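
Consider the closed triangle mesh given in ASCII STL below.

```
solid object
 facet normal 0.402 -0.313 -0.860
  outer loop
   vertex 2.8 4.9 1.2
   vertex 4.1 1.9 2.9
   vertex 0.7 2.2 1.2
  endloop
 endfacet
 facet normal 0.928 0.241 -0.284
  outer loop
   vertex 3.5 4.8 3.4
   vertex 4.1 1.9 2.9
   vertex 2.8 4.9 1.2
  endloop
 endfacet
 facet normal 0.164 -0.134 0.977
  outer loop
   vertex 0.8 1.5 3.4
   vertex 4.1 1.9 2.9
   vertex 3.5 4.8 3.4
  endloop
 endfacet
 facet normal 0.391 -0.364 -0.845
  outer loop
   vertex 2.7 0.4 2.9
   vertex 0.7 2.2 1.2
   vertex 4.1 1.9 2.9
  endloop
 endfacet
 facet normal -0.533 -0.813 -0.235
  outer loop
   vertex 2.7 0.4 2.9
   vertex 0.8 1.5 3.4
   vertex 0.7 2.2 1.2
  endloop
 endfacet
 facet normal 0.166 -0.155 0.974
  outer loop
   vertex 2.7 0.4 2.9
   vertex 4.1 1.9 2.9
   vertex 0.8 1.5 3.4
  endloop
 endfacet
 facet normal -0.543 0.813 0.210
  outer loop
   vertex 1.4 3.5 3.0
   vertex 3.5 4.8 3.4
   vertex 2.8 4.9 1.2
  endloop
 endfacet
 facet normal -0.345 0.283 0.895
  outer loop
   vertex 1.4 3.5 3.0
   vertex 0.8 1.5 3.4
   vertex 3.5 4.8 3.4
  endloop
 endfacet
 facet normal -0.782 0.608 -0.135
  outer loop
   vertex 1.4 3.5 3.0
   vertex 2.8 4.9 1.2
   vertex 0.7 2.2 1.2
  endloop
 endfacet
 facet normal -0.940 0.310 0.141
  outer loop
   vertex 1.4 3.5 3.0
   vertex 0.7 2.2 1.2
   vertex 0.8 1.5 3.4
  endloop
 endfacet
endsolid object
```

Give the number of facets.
10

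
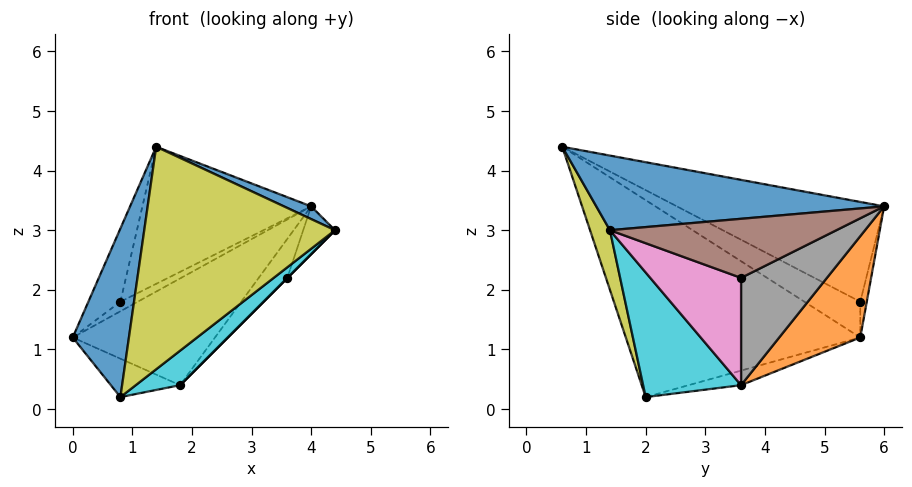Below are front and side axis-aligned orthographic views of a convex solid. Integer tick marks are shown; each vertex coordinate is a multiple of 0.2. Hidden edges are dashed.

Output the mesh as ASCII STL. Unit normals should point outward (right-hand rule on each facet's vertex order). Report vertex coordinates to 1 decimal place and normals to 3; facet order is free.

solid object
 facet normal 0.431 -0.041 0.901
  outer loop
   vertex 1.4 0.6 4.4
   vertex 4.4 1.4 3.0
   vertex 4.0 6.0 3.4
  endloop
 endfacet
 facet normal 0.340 0.597 -0.727
  outer loop
   vertex 1.8 3.6 0.4
   vertex 0.0 5.6 1.2
   vertex 4.0 6.0 3.4
  endloop
 endfacet
 facet normal -0.318 0.848 0.424
  outer loop
   vertex 0.8 5.6 1.8
   vertex 4.0 6.0 3.4
   vertex 0.0 5.6 1.2
  endloop
 endfacet
 facet normal -0.567 0.325 0.756
  outer loop
   vertex 0.8 5.6 1.8
   vertex 0.0 5.6 1.2
   vertex 1.4 0.6 4.4
  endloop
 endfacet
 facet normal -0.452 0.368 0.812
  outer loop
   vertex 0.8 5.6 1.8
   vertex 1.4 0.6 4.4
   vertex 4.0 6.0 3.4
  endloop
 endfacet
 facet normal 0.846 0.119 -0.520
  outer loop
   vertex 3.6 3.6 2.2
   vertex 4.0 6.0 3.4
   vertex 4.4 1.4 3.0
  endloop
 endfacet
 facet normal 0.707 0.000 -0.707
  outer loop
   vertex 3.6 3.6 2.2
   vertex 4.4 1.4 3.0
   vertex 1.8 3.6 0.4
  endloop
 endfacet
 facet normal 0.688 0.229 -0.688
  outer loop
   vertex 3.6 3.6 2.2
   vertex 1.8 3.6 0.4
   vertex 4.0 6.0 3.4
  endloop
 endfacet
 facet normal 0.098 -0.940 -0.327
  outer loop
   vertex 0.8 2.0 0.2
   vertex 4.4 1.4 3.0
   vertex 1.4 0.6 4.4
  endloop
 endfacet
 facet normal 0.566 -0.256 -0.783
  outer loop
   vertex 0.8 2.0 0.2
   vertex 1.8 3.6 0.4
   vertex 4.4 1.4 3.0
  endloop
 endfacet
 facet normal -0.971 -0.233 0.061
  outer loop
   vertex 0.8 2.0 0.2
   vertex 1.4 0.6 4.4
   vertex 0.0 5.6 1.2
  endloop
 endfacet
 facet normal -0.173 0.228 -0.958
  outer loop
   vertex 0.8 2.0 0.2
   vertex 0.0 5.6 1.2
   vertex 1.8 3.6 0.4
  endloop
 endfacet
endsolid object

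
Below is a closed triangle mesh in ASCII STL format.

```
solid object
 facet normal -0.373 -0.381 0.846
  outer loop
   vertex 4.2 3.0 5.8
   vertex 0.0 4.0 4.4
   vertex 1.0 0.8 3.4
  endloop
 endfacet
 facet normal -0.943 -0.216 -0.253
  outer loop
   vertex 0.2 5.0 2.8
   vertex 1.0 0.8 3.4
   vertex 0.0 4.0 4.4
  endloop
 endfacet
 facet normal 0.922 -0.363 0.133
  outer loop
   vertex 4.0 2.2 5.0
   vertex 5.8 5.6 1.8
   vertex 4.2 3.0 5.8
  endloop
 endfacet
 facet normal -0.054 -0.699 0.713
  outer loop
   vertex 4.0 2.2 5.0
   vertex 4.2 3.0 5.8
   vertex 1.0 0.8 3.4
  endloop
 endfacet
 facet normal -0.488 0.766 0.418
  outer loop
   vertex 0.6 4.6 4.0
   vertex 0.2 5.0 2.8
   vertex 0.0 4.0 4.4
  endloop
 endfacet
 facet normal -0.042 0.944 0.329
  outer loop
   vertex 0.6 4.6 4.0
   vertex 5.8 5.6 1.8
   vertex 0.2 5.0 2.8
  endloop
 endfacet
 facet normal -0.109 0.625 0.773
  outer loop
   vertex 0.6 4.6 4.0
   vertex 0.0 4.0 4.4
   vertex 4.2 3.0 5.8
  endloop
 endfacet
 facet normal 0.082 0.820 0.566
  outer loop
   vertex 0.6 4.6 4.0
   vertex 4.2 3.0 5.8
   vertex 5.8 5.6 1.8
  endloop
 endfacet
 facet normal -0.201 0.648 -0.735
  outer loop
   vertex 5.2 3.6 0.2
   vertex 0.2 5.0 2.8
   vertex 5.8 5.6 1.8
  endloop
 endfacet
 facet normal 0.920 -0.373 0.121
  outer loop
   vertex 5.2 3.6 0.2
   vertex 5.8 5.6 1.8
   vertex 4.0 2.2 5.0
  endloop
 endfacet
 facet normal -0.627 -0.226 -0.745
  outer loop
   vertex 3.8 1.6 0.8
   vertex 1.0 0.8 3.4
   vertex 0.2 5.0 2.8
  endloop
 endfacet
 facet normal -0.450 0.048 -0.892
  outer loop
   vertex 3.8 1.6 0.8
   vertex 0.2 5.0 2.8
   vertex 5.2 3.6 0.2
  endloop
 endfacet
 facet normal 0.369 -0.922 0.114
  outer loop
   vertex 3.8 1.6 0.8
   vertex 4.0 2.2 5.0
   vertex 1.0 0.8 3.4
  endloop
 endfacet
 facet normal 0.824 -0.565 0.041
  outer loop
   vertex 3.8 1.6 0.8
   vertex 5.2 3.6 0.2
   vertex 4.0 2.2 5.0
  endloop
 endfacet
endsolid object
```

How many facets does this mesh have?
14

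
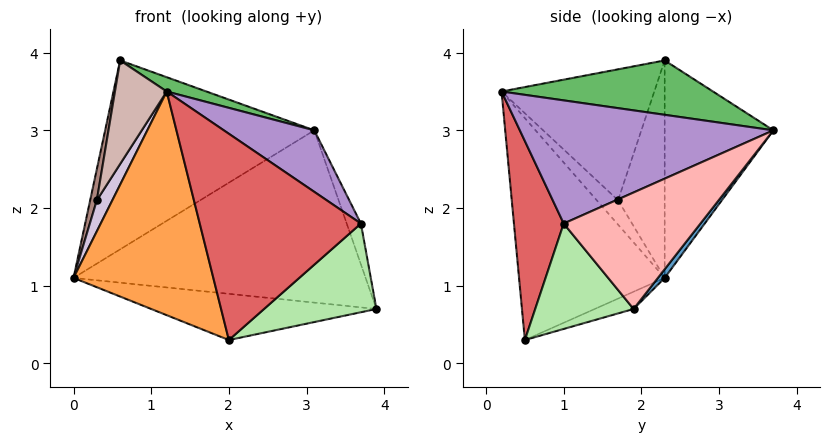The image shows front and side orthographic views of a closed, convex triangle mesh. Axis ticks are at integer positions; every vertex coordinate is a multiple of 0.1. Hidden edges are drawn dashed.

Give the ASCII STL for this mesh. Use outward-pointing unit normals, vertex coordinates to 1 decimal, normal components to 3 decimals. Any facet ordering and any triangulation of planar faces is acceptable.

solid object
 facet normal 0.018 0.790 -0.612
  outer loop
   vertex 3.1 3.7 3.0
   vertex 3.9 1.9 0.7
   vertex 0.0 2.3 1.1
  endloop
 endfacet
 facet normal -0.060 0.349 -0.935
  outer loop
   vertex 2.0 0.5 0.3
   vertex 0.0 2.3 1.1
   vertex 3.9 1.9 0.7
  endloop
 endfacet
 facet normal -0.701 -0.673 -0.238
  outer loop
   vertex 2.0 0.5 0.3
   vertex 1.2 0.2 3.5
   vertex 0.0 2.3 1.1
  endloop
 endfacet
 facet normal -0.459 0.883 0.098
  outer loop
   vertex 0.6 2.3 3.9
   vertex 3.1 3.7 3.0
   vertex 0.0 2.3 1.1
  endloop
 endfacet
 facet normal 0.372 -0.070 0.925
  outer loop
   vertex 0.6 2.3 3.9
   vertex 1.2 0.2 3.5
   vertex 3.1 3.7 3.0
  endloop
 endfacet
 facet normal 0.590 -0.674 -0.444
  outer loop
   vertex 3.7 1.0 1.8
   vertex 2.0 0.5 0.3
   vertex 3.9 1.9 0.7
  endloop
 endfacet
 facet normal 0.295 -0.955 -0.016
  outer loop
   vertex 3.7 1.0 1.8
   vertex 1.2 0.2 3.5
   vertex 2.0 0.5 0.3
  endloop
 endfacet
 facet normal 0.961 0.100 0.256
  outer loop
   vertex 3.7 1.0 1.8
   vertex 3.9 1.9 0.7
   vertex 3.1 3.7 3.0
  endloop
 endfacet
 facet normal 0.595 -0.212 0.775
  outer loop
   vertex 3.7 1.0 1.8
   vertex 3.1 3.7 3.0
   vertex 1.2 0.2 3.5
  endloop
 endfacet
 facet normal -0.804 -0.585 -0.110
  outer loop
   vertex 0.3 1.7 2.1
   vertex 0.0 2.3 1.1
   vertex 1.2 0.2 3.5
  endloop
 endfacet
 facet normal -0.968 -0.138 0.208
  outer loop
   vertex 0.3 1.7 2.1
   vertex 0.6 2.3 3.9
   vertex 0.0 2.3 1.1
  endloop
 endfacet
 facet normal -0.915 -0.310 0.256
  outer loop
   vertex 0.3 1.7 2.1
   vertex 1.2 0.2 3.5
   vertex 0.6 2.3 3.9
  endloop
 endfacet
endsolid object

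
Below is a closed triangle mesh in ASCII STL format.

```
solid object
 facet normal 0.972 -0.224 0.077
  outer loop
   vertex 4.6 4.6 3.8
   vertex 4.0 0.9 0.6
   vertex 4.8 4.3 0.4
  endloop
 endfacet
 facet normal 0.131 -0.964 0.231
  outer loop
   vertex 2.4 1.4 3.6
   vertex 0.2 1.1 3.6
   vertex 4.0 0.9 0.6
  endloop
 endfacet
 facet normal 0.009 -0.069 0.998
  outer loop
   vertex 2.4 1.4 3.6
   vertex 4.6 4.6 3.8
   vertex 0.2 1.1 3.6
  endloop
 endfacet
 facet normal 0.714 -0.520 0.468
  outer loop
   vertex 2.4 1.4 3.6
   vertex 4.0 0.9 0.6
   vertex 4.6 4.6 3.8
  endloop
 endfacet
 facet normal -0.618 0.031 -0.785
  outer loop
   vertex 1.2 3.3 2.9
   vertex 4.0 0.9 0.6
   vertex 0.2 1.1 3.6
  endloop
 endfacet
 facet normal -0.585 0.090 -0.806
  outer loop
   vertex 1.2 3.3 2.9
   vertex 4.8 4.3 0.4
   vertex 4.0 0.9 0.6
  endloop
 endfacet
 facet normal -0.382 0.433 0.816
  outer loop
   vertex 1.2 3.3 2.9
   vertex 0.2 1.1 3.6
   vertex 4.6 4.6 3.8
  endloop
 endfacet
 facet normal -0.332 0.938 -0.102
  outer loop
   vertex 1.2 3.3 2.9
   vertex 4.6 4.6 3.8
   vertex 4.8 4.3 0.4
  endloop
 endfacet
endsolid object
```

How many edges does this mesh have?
12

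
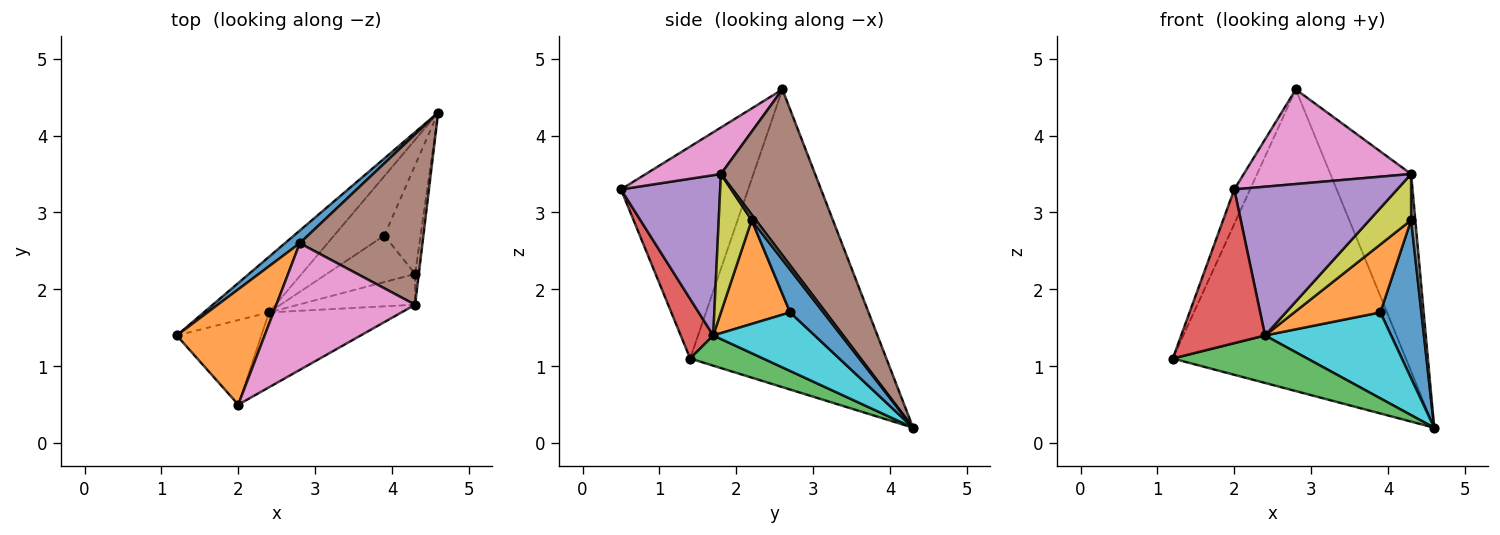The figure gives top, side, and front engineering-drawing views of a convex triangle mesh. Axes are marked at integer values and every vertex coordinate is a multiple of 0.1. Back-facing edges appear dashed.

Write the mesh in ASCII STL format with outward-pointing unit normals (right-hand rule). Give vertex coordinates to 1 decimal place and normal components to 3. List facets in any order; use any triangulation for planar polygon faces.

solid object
 facet normal -0.644 0.765 0.032
  outer loop
   vertex 2.8 2.6 4.6
   vertex 4.6 4.3 0.2
   vertex 1.2 1.4 1.1
  endloop
 endfacet
 facet normal -0.918 0.114 0.380
  outer loop
   vertex 2.8 2.6 4.6
   vertex 1.2 1.4 1.1
   vertex 2.0 0.5 3.3
  endloop
 endfacet
 facet normal 0.332 -0.612 -0.717
  outer loop
   vertex 2.4 1.7 1.4
   vertex 1.2 1.4 1.1
   vertex 4.6 4.3 0.2
  endloop
 endfacet
 facet normal 0.322 -0.830 -0.456
  outer loop
   vertex 2.4 1.7 1.4
   vertex 2.0 0.5 3.3
   vertex 1.2 1.4 1.1
  endloop
 endfacet
 facet normal 0.478 -0.785 -0.395
  outer loop
   vertex 4.3 1.8 3.5
   vertex 2.0 0.5 3.3
   vertex 2.4 1.7 1.4
  endloop
 endfacet
 facet normal 0.662 0.567 0.490
  outer loop
   vertex 4.3 1.8 3.5
   vertex 4.6 4.3 0.2
   vertex 2.8 2.6 4.6
  endloop
 endfacet
 facet normal 0.259 -0.578 0.774
  outer loop
   vertex 4.3 1.8 3.5
   vertex 2.8 2.6 4.6
   vertex 2.0 0.5 3.3
  endloop
 endfacet
 facet normal 0.640 -0.640 -0.426
  outer loop
   vertex 4.3 2.2 2.9
   vertex 4.6 4.3 0.2
   vertex 4.3 1.8 3.5
  endloop
 endfacet
 facet normal 0.549 -0.695 -0.464
  outer loop
   vertex 4.3 2.2 2.9
   vertex 4.3 1.8 3.5
   vertex 2.4 1.7 1.4
  endloop
 endfacet
 facet normal 0.552 -0.686 -0.474
  outer loop
   vertex 3.9 2.7 1.7
   vertex 2.4 1.7 1.4
   vertex 4.6 4.3 0.2
  endloop
 endfacet
 facet normal 0.556 -0.685 -0.471
  outer loop
   vertex 3.9 2.7 1.7
   vertex 4.6 4.3 0.2
   vertex 4.3 2.2 2.9
  endloop
 endfacet
 facet normal 0.553 -0.688 -0.471
  outer loop
   vertex 3.9 2.7 1.7
   vertex 4.3 2.2 2.9
   vertex 2.4 1.7 1.4
  endloop
 endfacet
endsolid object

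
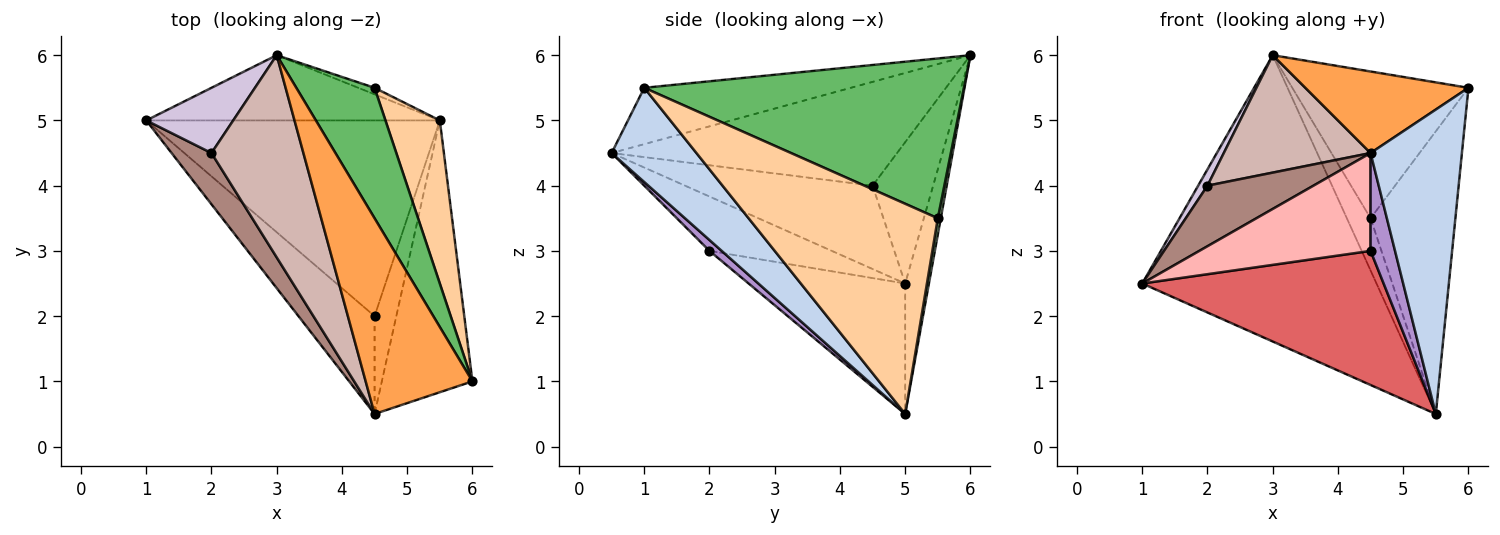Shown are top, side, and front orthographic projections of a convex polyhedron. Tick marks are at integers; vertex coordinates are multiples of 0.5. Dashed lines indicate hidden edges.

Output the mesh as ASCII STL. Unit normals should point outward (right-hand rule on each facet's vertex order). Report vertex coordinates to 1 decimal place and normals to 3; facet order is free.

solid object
 facet normal -0.098 0.970 -0.221
  outer loop
   vertex 3.0 6.0 6.0
   vertex 5.5 5.0 0.5
   vertex 1.0 5.0 2.5
  endloop
 endfacet
 facet normal 0.569 -0.613 -0.548
  outer loop
   vertex 4.5 0.5 4.5
   vertex 5.5 5.0 0.5
   vertex 6.0 1.0 5.5
  endloop
 endfacet
 facet normal -0.438 -0.346 0.830
  outer loop
   vertex 4.5 0.5 4.5
   vertex 6.0 1.0 5.5
   vertex 3.0 6.0 6.0
  endloop
 endfacet
 facet normal 0.888 0.398 0.230
  outer loop
   vertex 4.5 5.5 3.5
   vertex 6.0 1.0 5.5
   vertex 5.5 5.0 0.5
  endloop
 endfacet
 facet normal 0.805 0.444 0.394
  outer loop
   vertex 4.5 5.5 3.5
   vertex 3.0 6.0 6.0
   vertex 6.0 1.0 5.5
  endloop
 endfacet
 facet normal 0.123 0.985 -0.123
  outer loop
   vertex 4.5 5.5 3.5
   vertex 5.5 5.0 0.5
   vertex 3.0 6.0 6.0
  endloop
 endfacet
 facet normal -0.344 -0.531 -0.775
  outer loop
   vertex 4.5 2.0 3.0
   vertex 1.0 5.0 2.5
   vertex 5.5 5.0 0.5
  endloop
 endfacet
 facet normal -0.451 -0.631 -0.631
  outer loop
   vertex 4.5 2.0 3.0
   vertex 4.5 0.5 4.5
   vertex 1.0 5.0 2.5
  endloop
 endfacet
 facet normal 0.333 -0.667 -0.667
  outer loop
   vertex 4.5 2.0 3.0
   vertex 5.5 5.0 0.5
   vertex 4.5 0.5 4.5
  endloop
 endfacet
 facet normal -0.844 -0.130 0.520
  outer loop
   vertex 2.0 4.5 4.0
   vertex 3.0 6.0 6.0
   vertex 1.0 5.0 2.5
  endloop
 endfacet
 facet normal -0.804 -0.454 0.384
  outer loop
   vertex 2.0 4.5 4.0
   vertex 1.0 5.0 2.5
   vertex 4.5 0.5 4.5
  endloop
 endfacet
 facet normal -0.699 -0.359 0.619
  outer loop
   vertex 2.0 4.5 4.0
   vertex 4.5 0.5 4.5
   vertex 3.0 6.0 6.0
  endloop
 endfacet
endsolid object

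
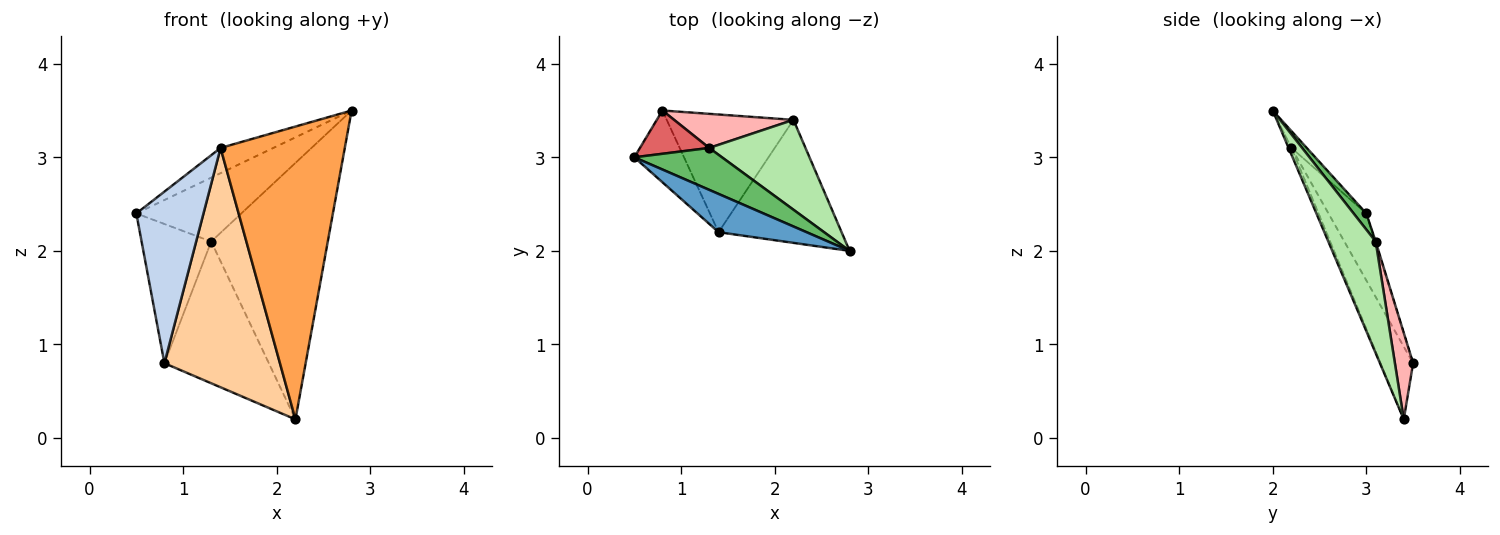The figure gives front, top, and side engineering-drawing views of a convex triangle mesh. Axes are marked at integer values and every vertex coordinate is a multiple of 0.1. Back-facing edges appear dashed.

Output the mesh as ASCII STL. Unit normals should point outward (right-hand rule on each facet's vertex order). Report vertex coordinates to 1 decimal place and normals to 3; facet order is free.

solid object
 facet normal -0.158 0.544 0.824
  outer loop
   vertex 1.4 2.2 3.1
   vertex 2.8 2.0 3.5
   vertex 0.5 3.0 2.4
  endloop
 endfacet
 facet normal -0.461 -0.819 -0.342
  outer loop
   vertex 1.4 2.2 3.1
   vertex 0.5 3.0 2.4
   vertex 0.8 3.5 0.8
  endloop
 endfacet
 facet normal -0.021 -0.922 -0.387
  outer loop
   vertex 1.4 2.2 3.1
   vertex 2.2 3.4 0.2
   vertex 2.8 2.0 3.5
  endloop
 endfacet
 facet normal -0.245 -0.870 -0.428
  outer loop
   vertex 1.4 2.2 3.1
   vertex 0.8 3.5 0.8
   vertex 2.2 3.4 0.2
  endloop
 endfacet
 facet normal 0.101 0.832 0.546
  outer loop
   vertex 1.3 3.1 2.1
   vertex 0.5 3.0 2.4
   vertex 2.8 2.0 3.5
  endloop
 endfacet
 facet normal 0.358 0.881 0.309
  outer loop
   vertex 1.3 3.1 2.1
   vertex 2.8 2.0 3.5
   vertex 2.2 3.4 0.2
  endloop
 endfacet
 facet normal -0.008 0.955 0.297
  outer loop
   vertex 1.3 3.1 2.1
   vertex 0.8 3.5 0.8
   vertex 0.5 3.0 2.4
  endloop
 endfacet
 facet normal 0.167 0.959 0.231
  outer loop
   vertex 1.3 3.1 2.1
   vertex 2.2 3.4 0.2
   vertex 0.8 3.5 0.8
  endloop
 endfacet
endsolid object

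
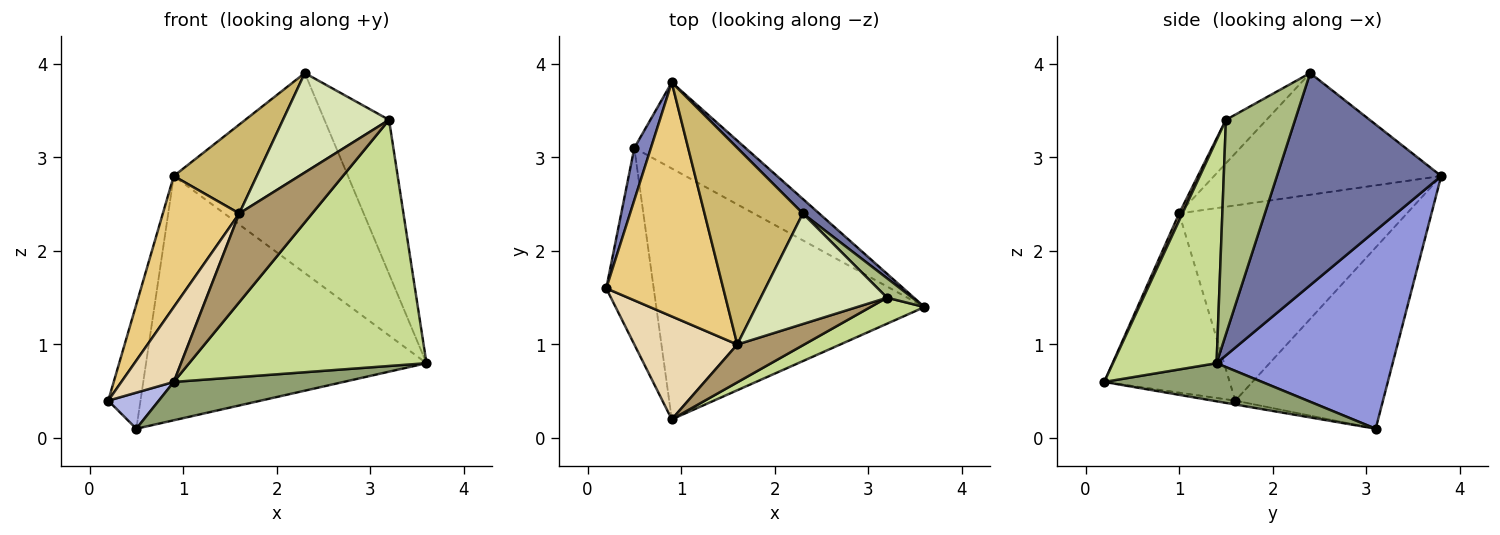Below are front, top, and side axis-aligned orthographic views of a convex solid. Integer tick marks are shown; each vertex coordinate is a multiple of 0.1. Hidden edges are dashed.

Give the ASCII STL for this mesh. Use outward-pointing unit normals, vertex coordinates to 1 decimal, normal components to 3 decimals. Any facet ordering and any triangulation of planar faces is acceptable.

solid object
 facet normal 0.685 0.727 0.053
  outer loop
   vertex 2.3 2.4 3.9
   vertex 3.6 1.4 0.8
   vertex 0.9 3.8 2.8
  endloop
 endfacet
 facet normal -0.973 0.212 0.089
  outer loop
   vertex 0.5 3.1 0.1
   vertex 0.2 1.6 0.4
   vertex 0.9 3.8 2.8
  endloop
 endfacet
 facet normal 0.510 0.812 -0.286
  outer loop
   vertex 0.5 3.1 0.1
   vertex 0.9 3.8 2.8
   vertex 3.6 1.4 0.8
  endloop
 endfacet
 facet normal -0.080 -0.180 -0.980
  outer loop
   vertex 0.5 3.1 0.1
   vertex 0.9 0.2 0.6
   vertex 0.2 1.6 0.4
  endloop
 endfacet
 facet normal 0.139 -0.150 -0.979
  outer loop
   vertex 0.5 3.1 0.1
   vertex 3.6 1.4 0.8
   vertex 0.9 0.2 0.6
  endloop
 endfacet
 facet normal 0.728 0.680 0.086
  outer loop
   vertex 3.2 1.5 3.4
   vertex 3.6 1.4 0.8
   vertex 2.3 2.4 3.9
  endloop
 endfacet
 facet normal 0.398 -0.912 0.096
  outer loop
   vertex 3.2 1.5 3.4
   vertex 0.9 0.2 0.6
   vertex 3.6 1.4 0.8
  endloop
 endfacet
 facet normal -0.248 -0.648 0.720
  outer loop
   vertex 1.6 1.0 2.4
   vertex 3.2 1.5 3.4
   vertex 2.3 2.4 3.9
  endloop
 endfacet
 facet normal 0.042 -0.919 0.392
  outer loop
   vertex 1.6 1.0 2.4
   vertex 0.9 0.2 0.6
   vertex 3.2 1.5 3.4
  endloop
 endfacet
 facet normal -0.748 -0.273 0.604
  outer loop
   vertex 1.6 1.0 2.4
   vertex 2.3 2.4 3.9
   vertex 0.9 3.8 2.8
  endloop
 endfacet
 facet normal -0.824 -0.277 0.494
  outer loop
   vertex 1.6 1.0 2.4
   vertex 0.9 3.8 2.8
   vertex 0.2 1.6 0.4
  endloop
 endfacet
 facet normal -0.815 -0.341 0.468
  outer loop
   vertex 1.6 1.0 2.4
   vertex 0.2 1.6 0.4
   vertex 0.9 0.2 0.6
  endloop
 endfacet
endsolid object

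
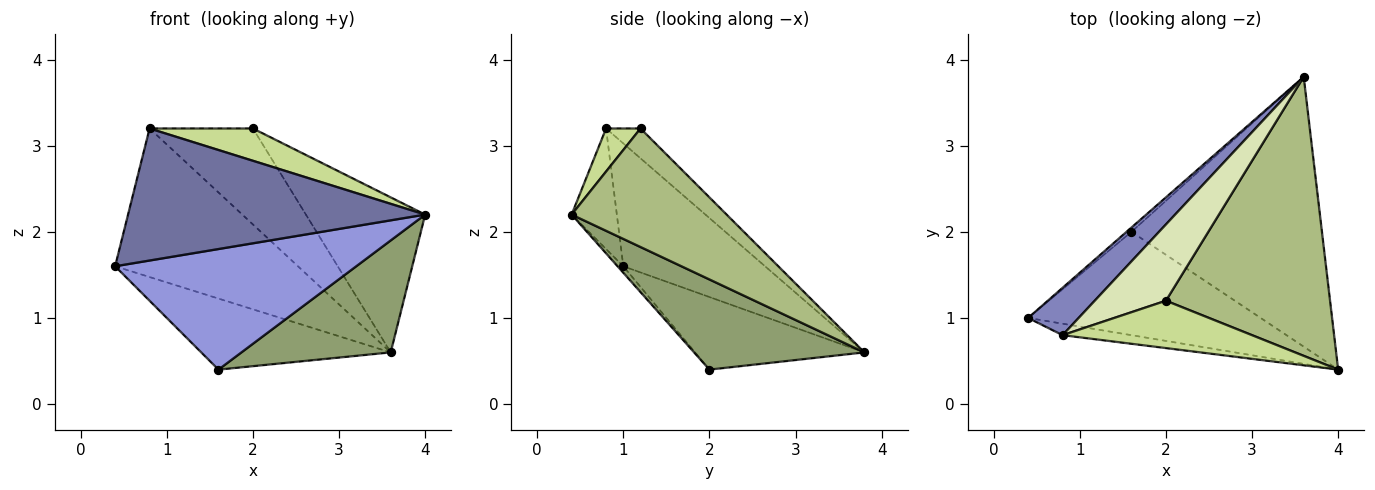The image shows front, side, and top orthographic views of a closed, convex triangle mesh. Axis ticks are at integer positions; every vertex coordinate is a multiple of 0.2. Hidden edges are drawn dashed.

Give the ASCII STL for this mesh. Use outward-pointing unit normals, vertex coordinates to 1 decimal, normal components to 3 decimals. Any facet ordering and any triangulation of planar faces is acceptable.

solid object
 facet normal -0.150 -0.985 -0.086
  outer loop
   vertex 0.8 0.8 3.2
   vertex 0.4 1.0 1.6
   vertex 4.0 0.4 2.2
  endloop
 endfacet
 facet normal -0.594 0.766 0.244
  outer loop
   vertex 0.8 0.8 3.2
   vertex 3.6 3.8 0.6
   vertex 0.4 1.0 1.6
  endloop
 endfacet
 facet normal -0.018 -0.759 -0.651
  outer loop
   vertex 1.6 2.0 0.4
   vertex 4.0 0.4 2.2
   vertex 0.4 1.0 1.6
  endloop
 endfacet
 facet normal -0.666 0.745 -0.045
  outer loop
   vertex 1.6 2.0 0.4
   vertex 0.4 1.0 1.6
   vertex 3.6 3.8 0.6
  endloop
 endfacet
 facet normal 0.401 -0.351 -0.846
  outer loop
   vertex 1.6 2.0 0.4
   vertex 3.6 3.8 0.6
   vertex 4.0 0.4 2.2
  endloop
 endfacet
 facet normal 0.534 0.411 0.739
  outer loop
   vertex 2.0 1.2 3.2
   vertex 4.0 0.4 2.2
   vertex 3.6 3.8 0.6
  endloop
 endfacet
 facet normal 0.185 -0.554 0.812
  outer loop
   vertex 2.0 1.2 3.2
   vertex 0.8 0.8 3.2
   vertex 4.0 0.4 2.2
  endloop
 endfacet
 facet normal -0.252 0.757 0.602
  outer loop
   vertex 2.0 1.2 3.2
   vertex 3.6 3.8 0.6
   vertex 0.8 0.8 3.2
  endloop
 endfacet
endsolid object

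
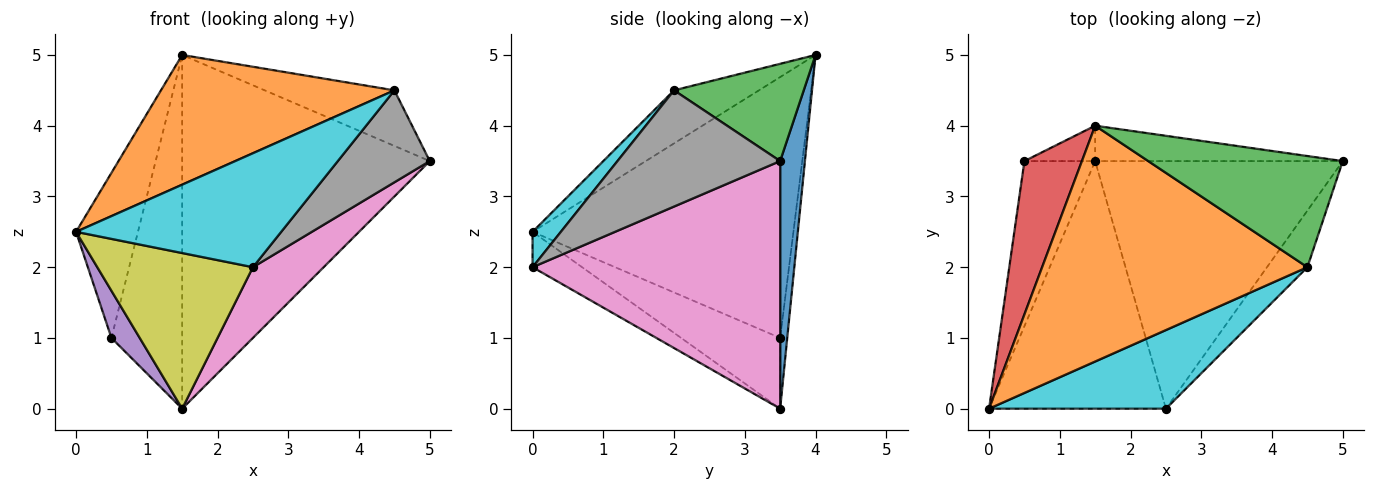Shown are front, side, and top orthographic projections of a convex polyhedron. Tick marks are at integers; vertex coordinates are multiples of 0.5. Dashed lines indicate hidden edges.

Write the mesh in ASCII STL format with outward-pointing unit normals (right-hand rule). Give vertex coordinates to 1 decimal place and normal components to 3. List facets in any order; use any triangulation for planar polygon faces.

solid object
 facet normal 0.099 0.990 -0.099
  outer loop
   vertex 1.5 3.5 0.0
   vertex 1.5 4.0 5.0
   vertex 5.0 3.5 3.5
  endloop
 endfacet
 facet normal -0.173 -0.475 0.863
  outer loop
   vertex 4.5 2.0 4.5
   vertex 1.5 4.0 5.0
   vertex 0.0 0.0 2.5
  endloop
 endfacet
 facet normal 0.408 0.408 0.816
  outer loop
   vertex 4.5 2.0 4.5
   vertex 5.0 3.5 3.5
   vertex 1.5 4.0 5.0
  endloop
 endfacet
 facet normal -0.951 0.226 0.210
  outer loop
   vertex 0.5 3.5 1.0
   vertex 0.0 0.0 2.5
   vertex 1.5 4.0 5.0
  endloop
 endfacet
 facet normal -0.693 -0.198 -0.693
  outer loop
   vertex 0.5 3.5 1.0
   vertex 1.5 3.5 0.0
   vertex 0.0 0.0 2.5
  endloop
 endfacet
 facet normal -0.099 0.990 -0.099
  outer loop
   vertex 0.5 3.5 1.0
   vertex 1.5 4.0 5.0
   vertex 1.5 3.5 0.0
  endloop
 endfacet
 facet normal 0.693 -0.198 -0.693
  outer loop
   vertex 2.5 0.0 2.0
   vertex 1.5 3.5 0.0
   vertex 5.0 3.5 3.5
  endloop
 endfacet
 facet normal 0.833 -0.471 -0.290
  outer loop
   vertex 2.5 0.0 2.0
   vertex 5.0 3.5 3.5
   vertex 4.5 2.0 4.5
  endloop
 endfacet
 facet normal -0.167 -0.525 -0.835
  outer loop
   vertex 2.5 0.0 2.0
   vertex 0.0 0.0 2.5
   vertex 1.5 3.5 0.0
  endloop
 endfacet
 facet normal 0.113 -0.818 0.564
  outer loop
   vertex 2.5 0.0 2.0
   vertex 4.5 2.0 4.5
   vertex 0.0 0.0 2.5
  endloop
 endfacet
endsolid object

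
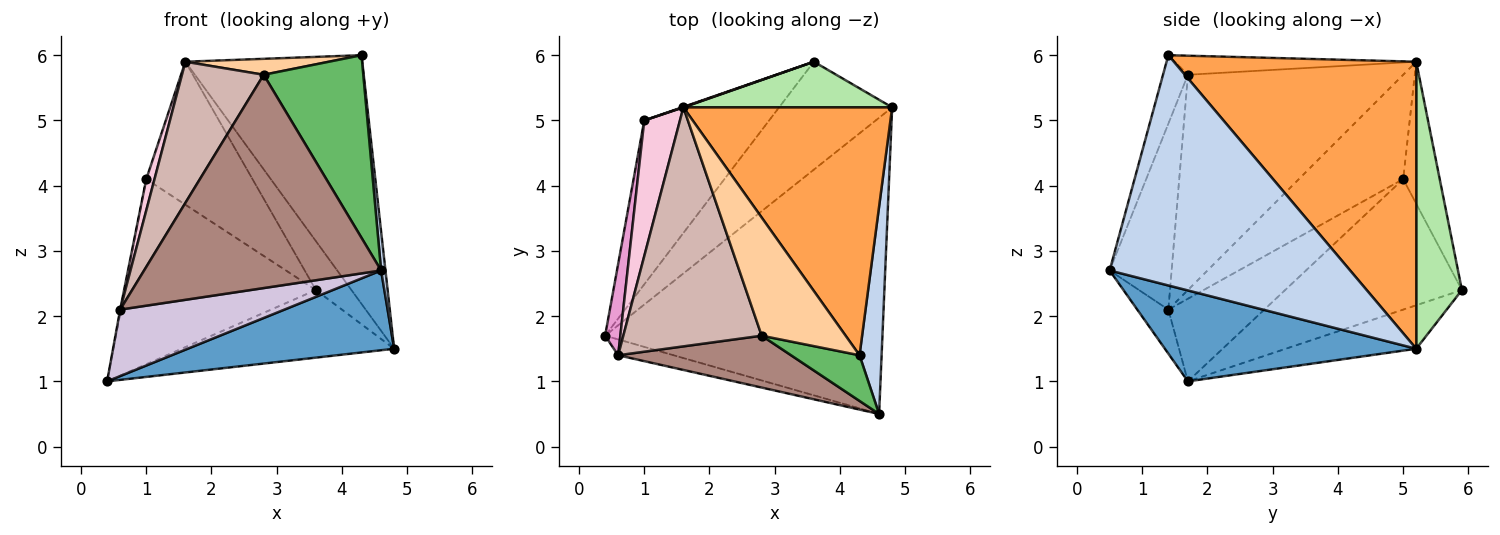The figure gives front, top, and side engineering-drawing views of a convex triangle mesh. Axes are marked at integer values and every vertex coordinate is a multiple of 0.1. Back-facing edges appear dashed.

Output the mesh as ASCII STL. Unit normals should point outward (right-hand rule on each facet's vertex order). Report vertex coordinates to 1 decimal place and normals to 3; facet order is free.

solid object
 facet normal 0.302 -0.248 -0.921
  outer loop
   vertex 4.6 0.5 2.7
   vertex 0.4 1.7 1.0
   vertex 4.8 5.2 1.5
  endloop
 endfacet
 facet normal 0.995 -0.018 0.095
  outer loop
   vertex 4.3 1.4 6.0
   vertex 4.6 0.5 2.7
   vertex 4.8 5.2 1.5
  endloop
 endfacet
 facet normal 0.697 0.508 0.507
  outer loop
   vertex 1.6 5.2 5.9
   vertex 4.3 1.4 6.0
   vertex 4.8 5.2 1.5
  endloop
 endfacet
 facet normal -0.219 -0.130 0.967
  outer loop
   vertex 2.8 1.7 5.7
   vertex 4.3 1.4 6.0
   vertex 1.6 5.2 5.9
  endloop
 endfacet
 facet normal -0.236 -0.943 0.236
  outer loop
   vertex 2.8 1.7 5.7
   vertex 4.6 0.5 2.7
   vertex 4.3 1.4 6.0
  endloop
 endfacet
 facet normal 0.684 0.533 0.498
  outer loop
   vertex 3.6 5.9 2.4
   vertex 1.6 5.2 5.9
   vertex 4.8 5.2 1.5
  endloop
 endfacet
 facet normal -0.325 0.946 0.003
  outer loop
   vertex 3.6 5.9 2.4
   vertex 1.0 5.0 4.1
   vertex 1.6 5.2 5.9
  endloop
 endfacet
 facet normal -0.310 0.505 -0.806
  outer loop
   vertex 3.6 5.9 2.4
   vertex 4.8 5.2 1.5
   vertex 0.4 1.7 1.0
  endloop
 endfacet
 facet normal -0.569 0.615 -0.545
  outer loop
   vertex 3.6 5.9 2.4
   vertex 0.4 1.7 1.0
   vertex 1.0 5.0 4.1
  endloop
 endfacet
 facet normal -0.181 -0.957 -0.228
  outer loop
   vertex 0.6 1.4 2.1
   vertex 0.4 1.7 1.0
   vertex 4.6 0.5 2.7
  endloop
 endfacet
 facet normal -0.246 -0.942 0.229
  outer loop
   vertex 0.6 1.4 2.1
   vertex 4.6 0.5 2.7
   vertex 2.8 1.7 5.7
  endloop
 endfacet
 facet normal -0.801 -0.304 0.515
  outer loop
   vertex 0.6 1.4 2.1
   vertex 2.8 1.7 5.7
   vertex 1.6 5.2 5.9
  endloop
 endfacet
 facet normal -0.983 0.009 0.181
  outer loop
   vertex 0.6 1.4 2.1
   vertex 1.0 5.0 4.1
   vertex 0.4 1.7 1.0
  endloop
 endfacet
 facet normal -0.944 -0.074 0.323
  outer loop
   vertex 0.6 1.4 2.1
   vertex 1.6 5.2 5.9
   vertex 1.0 5.0 4.1
  endloop
 endfacet
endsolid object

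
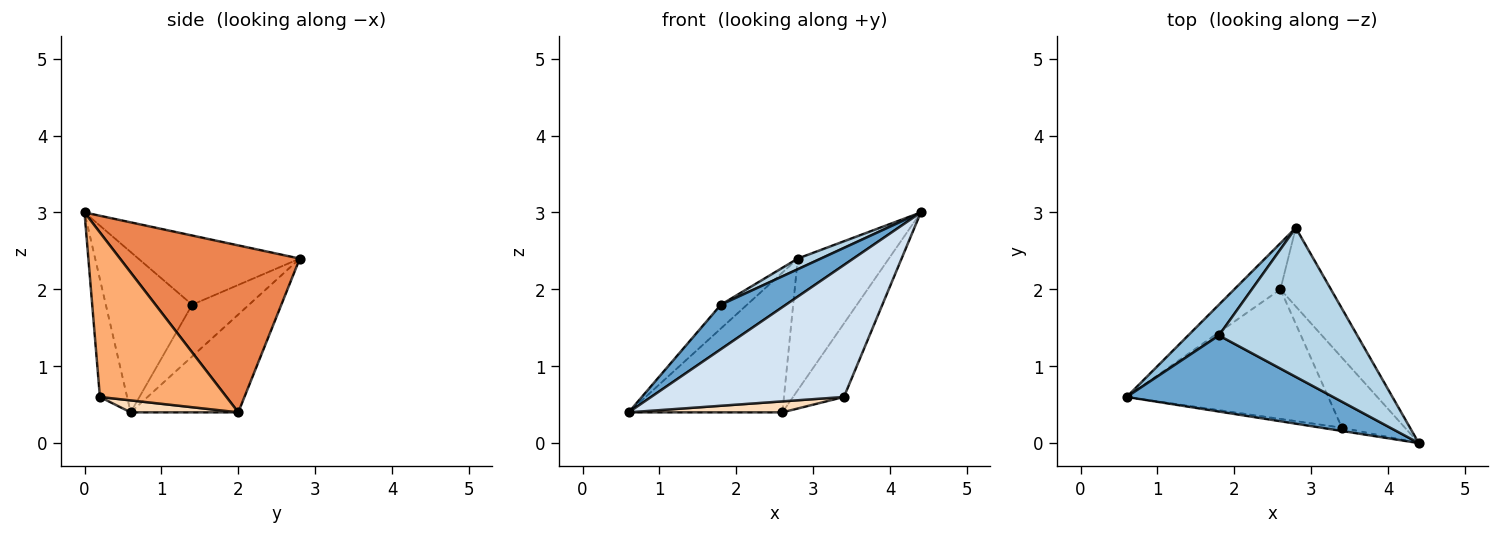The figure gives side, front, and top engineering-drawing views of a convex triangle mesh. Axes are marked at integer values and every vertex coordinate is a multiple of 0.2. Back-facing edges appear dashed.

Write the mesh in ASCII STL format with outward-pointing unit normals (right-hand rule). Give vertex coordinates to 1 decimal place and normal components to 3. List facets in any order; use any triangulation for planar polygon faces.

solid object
 facet normal -0.557 -0.419 0.717
  outer loop
   vertex 1.8 1.4 1.8
   vertex 0.6 0.6 0.4
   vertex 4.4 0.0 3.0
  endloop
 endfacet
 facet normal -0.799 0.367 0.475
  outer loop
   vertex 1.8 1.4 1.8
   vertex 2.8 2.8 2.4
   vertex 0.6 0.6 0.4
  endloop
 endfacet
 facet normal -0.446 -0.064 0.893
  outer loop
   vertex 1.8 1.4 1.8
   vertex 4.4 0.0 3.0
   vertex 2.8 2.8 2.4
  endloop
 endfacet
 facet normal -0.140 -0.990 -0.024
  outer loop
   vertex 3.4 0.2 0.6
   vertex 4.4 0.0 3.0
   vertex 0.6 0.6 0.4
  endloop
 endfacet
 facet normal 0.861 0.436 -0.261
  outer loop
   vertex 2.6 2.0 0.4
   vertex 2.8 2.8 2.4
   vertex 4.4 0.0 3.0
  endloop
 endfacet
 facet normal 0.874 0.351 -0.335
  outer loop
   vertex 2.6 2.0 0.4
   vertex 4.4 0.0 3.0
   vertex 3.4 0.2 0.6
  endloop
 endfacet
 facet normal -0.554 0.791 -0.261
  outer loop
   vertex 2.6 2.0 0.4
   vertex 0.6 0.6 0.4
   vertex 2.8 2.8 2.4
  endloop
 endfacet
 facet normal 0.059 -0.084 -0.995
  outer loop
   vertex 2.6 2.0 0.4
   vertex 3.4 0.2 0.6
   vertex 0.6 0.6 0.4
  endloop
 endfacet
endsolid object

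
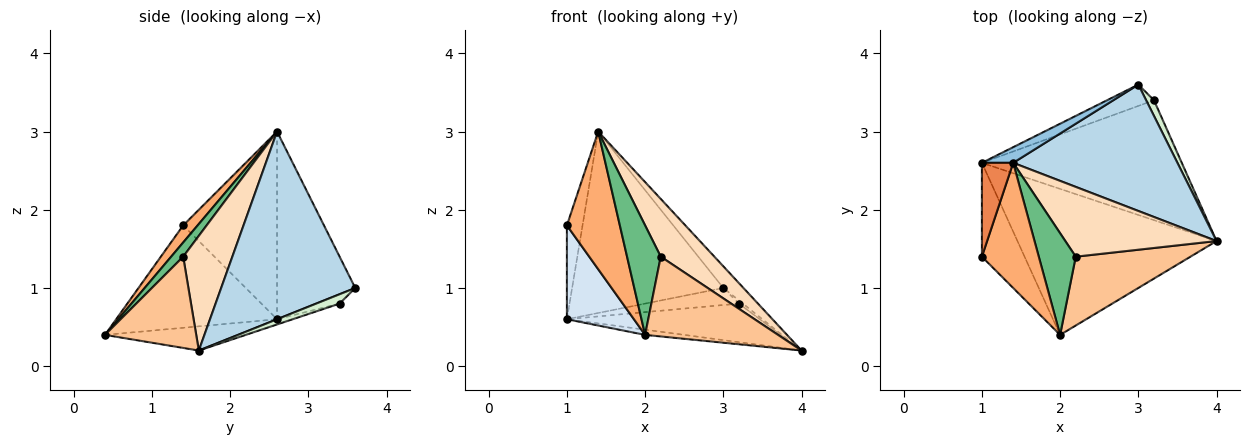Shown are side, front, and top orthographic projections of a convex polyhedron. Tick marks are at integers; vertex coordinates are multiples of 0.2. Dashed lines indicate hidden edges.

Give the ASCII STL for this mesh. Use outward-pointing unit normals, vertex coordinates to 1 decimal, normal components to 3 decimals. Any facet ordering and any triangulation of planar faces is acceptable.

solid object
 facet normal -0.120 0.035 -0.992
  outer loop
   vertex 2.0 0.4 0.4
   vertex 1.0 2.6 0.6
   vertex 4.0 1.6 0.2
  endloop
 endfacet
 facet normal -0.458 0.886 0.076
  outer loop
   vertex 3.0 3.6 1.0
   vertex 1.0 2.6 0.6
   vertex 1.4 2.6 3.0
  endloop
 endfacet
 facet normal 0.748 0.112 0.654
  outer loop
   vertex 3.0 3.6 1.0
   vertex 1.4 2.6 3.0
   vertex 4.0 1.6 0.2
  endloop
 endfacet
 facet normal -0.862 -0.359 -0.359
  outer loop
   vertex 1.0 1.4 1.8
   vertex 1.0 2.6 0.6
   vertex 2.0 0.4 0.4
  endloop
 endfacet
 facet normal -0.973 0.162 0.162
  outer loop
   vertex 1.0 1.4 1.8
   vertex 1.4 2.6 3.0
   vertex 1.0 2.6 0.6
  endloop
 endfacet
 facet normal 0.198 -0.725 0.659
  outer loop
   vertex 1.0 1.4 1.8
   vertex 2.0 0.4 0.4
   vertex 1.4 2.6 3.0
  endloop
 endfacet
 facet normal 0.461 -0.672 0.580
  outer loop
   vertex 2.2 1.4 1.4
   vertex 2.0 0.4 0.4
   vertex 4.0 1.6 0.2
  endloop
 endfacet
 facet normal 0.505 -0.550 0.665
  outer loop
   vertex 2.2 1.4 1.4
   vertex 4.0 1.6 0.2
   vertex 1.4 2.6 3.0
  endloop
 endfacet
 facet normal 0.253 -0.709 0.658
  outer loop
   vertex 2.2 1.4 1.4
   vertex 1.4 2.6 3.0
   vertex 2.0 0.4 0.4
  endloop
 endfacet
 facet normal -0.025 0.306 -0.952
  outer loop
   vertex 3.2 3.4 0.8
   vertex 4.0 1.6 0.2
   vertex 1.0 2.6 0.6
  endloop
 endfacet
 facet normal -0.154 0.617 -0.772
  outer loop
   vertex 3.2 3.4 0.8
   vertex 1.0 2.6 0.6
   vertex 3.0 3.6 1.0
  endloop
 endfacet
 facet normal 0.762 0.127 0.635
  outer loop
   vertex 3.2 3.4 0.8
   vertex 3.0 3.6 1.0
   vertex 4.0 1.6 0.2
  endloop
 endfacet
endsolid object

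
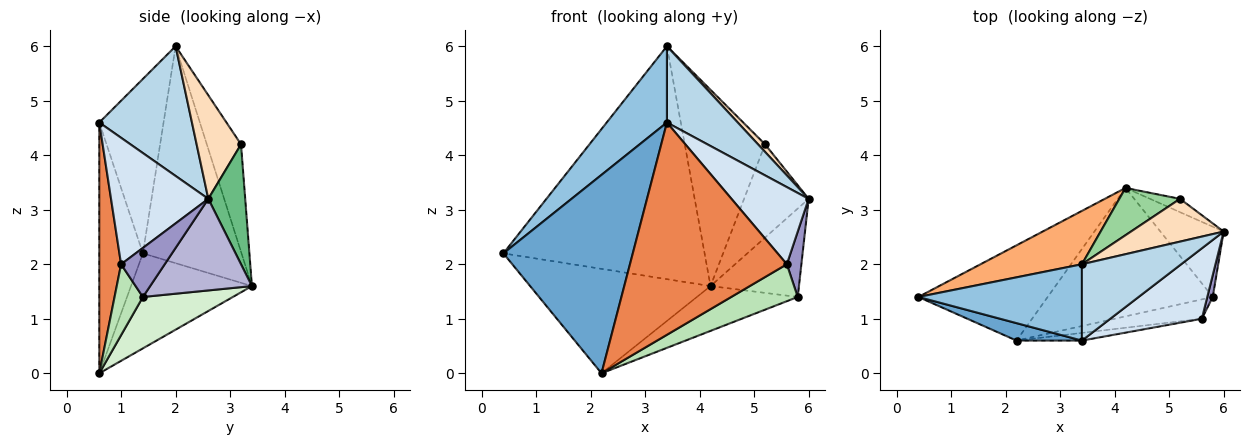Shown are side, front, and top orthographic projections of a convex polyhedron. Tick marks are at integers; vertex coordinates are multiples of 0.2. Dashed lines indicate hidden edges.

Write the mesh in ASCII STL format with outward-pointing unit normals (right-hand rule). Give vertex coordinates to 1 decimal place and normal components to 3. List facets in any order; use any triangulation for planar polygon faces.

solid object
 facet normal -0.318 -0.944 0.083
  outer loop
   vertex 2.2 0.6 0.0
   vertex 3.4 0.6 4.6
   vertex 0.4 1.4 2.2
  endloop
 endfacet
 facet normal -0.602 -0.565 0.565
  outer loop
   vertex 3.4 2.0 6.0
   vertex 0.4 1.4 2.2
   vertex 3.4 0.6 4.6
  endloop
 endfacet
 facet normal 0.679 -0.519 0.519
  outer loop
   vertex 3.4 2.0 6.0
   vertex 3.4 0.6 4.6
   vertex 6.0 2.6 3.2
  endloop
 endfacet
 facet normal 0.681 -0.540 0.493
  outer loop
   vertex 5.6 1.0 2.0
   vertex 6.0 2.6 3.2
   vertex 3.4 0.6 4.6
  endloop
 endfacet
 facet normal 0.138 -0.990 -0.036
  outer loop
   vertex 5.6 1.0 2.0
   vertex 3.4 0.6 4.6
   vertex 2.2 0.6 0.0
  endloop
 endfacet
 facet normal -0.431 0.880 0.201
  outer loop
   vertex 4.2 3.4 1.6
   vertex 0.4 1.4 2.2
   vertex 3.4 2.0 6.0
  endloop
 endfacet
 facet normal -0.444 0.662 -0.604
  outer loop
   vertex 4.2 3.4 1.6
   vertex 2.2 0.6 0.0
   vertex 0.4 1.4 2.2
  endloop
 endfacet
 facet normal 0.740 -0.117 0.662
  outer loop
   vertex 5.2 3.2 4.2
   vertex 3.4 2.0 6.0
   vertex 6.0 2.6 3.2
  endloop
 endfacet
 facet normal 0.492 0.862 -0.123
  outer loop
   vertex 5.2 3.2 4.2
   vertex 6.0 2.6 3.2
   vertex 4.2 3.4 1.6
  endloop
 endfacet
 facet normal -0.383 0.898 0.216
  outer loop
   vertex 5.2 3.2 4.2
   vertex 4.2 3.4 1.6
   vertex 3.4 2.0 6.0
  endloop
 endfacet
 facet normal 0.353 -0.828 -0.435
  outer loop
   vertex 5.8 1.4 1.4
   vertex 5.6 1.0 2.0
   vertex 2.2 0.6 0.0
  endloop
 endfacet
 facet normal 0.282 0.316 -0.906
  outer loop
   vertex 5.8 1.4 1.4
   vertex 2.2 0.6 0.0
   vertex 4.2 3.4 1.6
  endloop
 endfacet
 facet normal 0.943 -0.314 0.105
  outer loop
   vertex 5.8 1.4 1.4
   vertex 6.0 2.6 3.2
   vertex 5.6 1.0 2.0
  endloop
 endfacet
 facet normal 0.669 0.582 -0.462
  outer loop
   vertex 5.8 1.4 1.4
   vertex 4.2 3.4 1.6
   vertex 6.0 2.6 3.2
  endloop
 endfacet
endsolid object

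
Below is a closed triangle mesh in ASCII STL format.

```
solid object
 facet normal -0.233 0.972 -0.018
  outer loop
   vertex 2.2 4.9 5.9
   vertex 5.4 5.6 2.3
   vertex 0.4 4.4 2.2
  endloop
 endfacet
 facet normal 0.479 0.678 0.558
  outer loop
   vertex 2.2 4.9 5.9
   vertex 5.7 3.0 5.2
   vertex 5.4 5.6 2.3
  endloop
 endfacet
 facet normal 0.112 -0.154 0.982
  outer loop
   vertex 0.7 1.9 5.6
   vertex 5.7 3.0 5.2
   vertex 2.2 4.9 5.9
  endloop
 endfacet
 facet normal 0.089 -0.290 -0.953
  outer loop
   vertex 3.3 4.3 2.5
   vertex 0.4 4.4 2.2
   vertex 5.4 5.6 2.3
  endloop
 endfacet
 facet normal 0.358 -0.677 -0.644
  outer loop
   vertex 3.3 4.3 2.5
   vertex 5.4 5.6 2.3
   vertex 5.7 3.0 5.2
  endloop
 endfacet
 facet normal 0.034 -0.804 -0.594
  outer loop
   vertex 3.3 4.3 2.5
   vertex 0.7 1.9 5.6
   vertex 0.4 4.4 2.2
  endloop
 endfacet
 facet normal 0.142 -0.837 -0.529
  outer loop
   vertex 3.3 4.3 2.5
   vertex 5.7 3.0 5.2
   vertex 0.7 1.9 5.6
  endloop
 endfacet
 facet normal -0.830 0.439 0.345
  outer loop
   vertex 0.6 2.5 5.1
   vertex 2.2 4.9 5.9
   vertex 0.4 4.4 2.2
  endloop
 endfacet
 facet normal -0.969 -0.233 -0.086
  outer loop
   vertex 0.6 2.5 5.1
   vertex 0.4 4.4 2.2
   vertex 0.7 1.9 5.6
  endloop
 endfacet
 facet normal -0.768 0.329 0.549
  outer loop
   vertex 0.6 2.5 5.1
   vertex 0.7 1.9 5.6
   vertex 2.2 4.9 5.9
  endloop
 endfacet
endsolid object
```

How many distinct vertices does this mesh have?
7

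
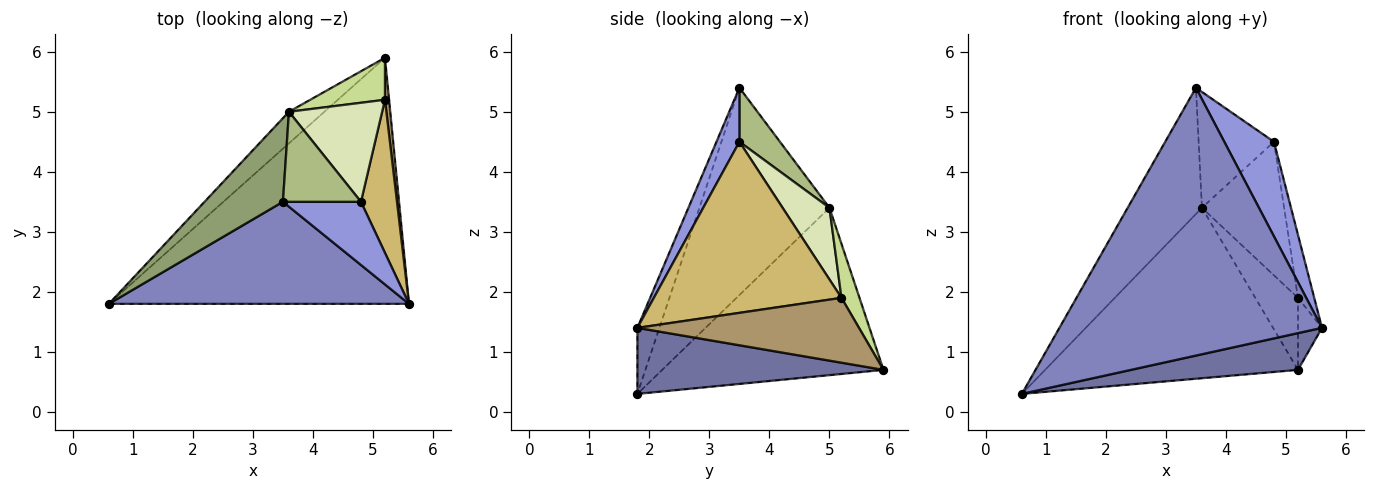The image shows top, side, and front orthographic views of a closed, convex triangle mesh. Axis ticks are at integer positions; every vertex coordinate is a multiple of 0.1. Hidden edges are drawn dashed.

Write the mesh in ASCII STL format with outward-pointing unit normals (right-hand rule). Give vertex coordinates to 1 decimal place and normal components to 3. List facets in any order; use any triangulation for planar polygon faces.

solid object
 facet normal 0.213 -0.144 -0.966
  outer loop
   vertex 5.2 5.9 0.7
   vertex 5.6 1.8 1.4
   vertex 0.6 1.8 0.3
  endloop
 endfacet
 facet normal -0.078 -0.932 0.355
  outer loop
   vertex 3.5 3.5 5.4
   vertex 0.6 1.8 0.3
   vertex 5.6 1.8 1.4
  endloop
 endfacet
 facet normal 0.359 -0.776 0.518
  outer loop
   vertex 4.8 3.5 4.5
   vertex 3.5 3.5 5.4
   vertex 5.6 1.8 1.4
  endloop
 endfacet
 facet normal -0.652 0.745 -0.138
  outer loop
   vertex 3.6 5.0 3.4
   vertex 5.2 5.9 0.7
   vertex 0.6 1.8 0.3
  endloop
 endfacet
 facet normal -0.825 0.471 0.312
  outer loop
   vertex 3.6 5.0 3.4
   vertex 0.6 1.8 0.3
   vertex 3.5 3.5 5.4
  endloop
 endfacet
 facet normal 0.391 0.727 0.565
  outer loop
   vertex 3.6 5.0 3.4
   vertex 3.5 3.5 5.4
   vertex 4.8 3.5 4.5
  endloop
 endfacet
 facet normal 0.342 0.812 0.473
  outer loop
   vertex 5.2 5.2 1.9
   vertex 5.2 5.9 0.7
   vertex 3.6 5.0 3.4
  endloop
 endfacet
 facet normal 0.416 0.730 0.542
  outer loop
   vertex 5.2 5.2 1.9
   vertex 3.6 5.0 3.4
   vertex 4.8 3.5 4.5
  endloop
 endfacet
 facet normal 0.992 0.108 0.063
  outer loop
   vertex 5.2 5.2 1.9
   vertex 5.6 1.8 1.4
   vertex 5.2 5.9 0.7
  endloop
 endfacet
 facet normal 0.975 0.085 0.205
  outer loop
   vertex 5.2 5.2 1.9
   vertex 4.8 3.5 4.5
   vertex 5.6 1.8 1.4
  endloop
 endfacet
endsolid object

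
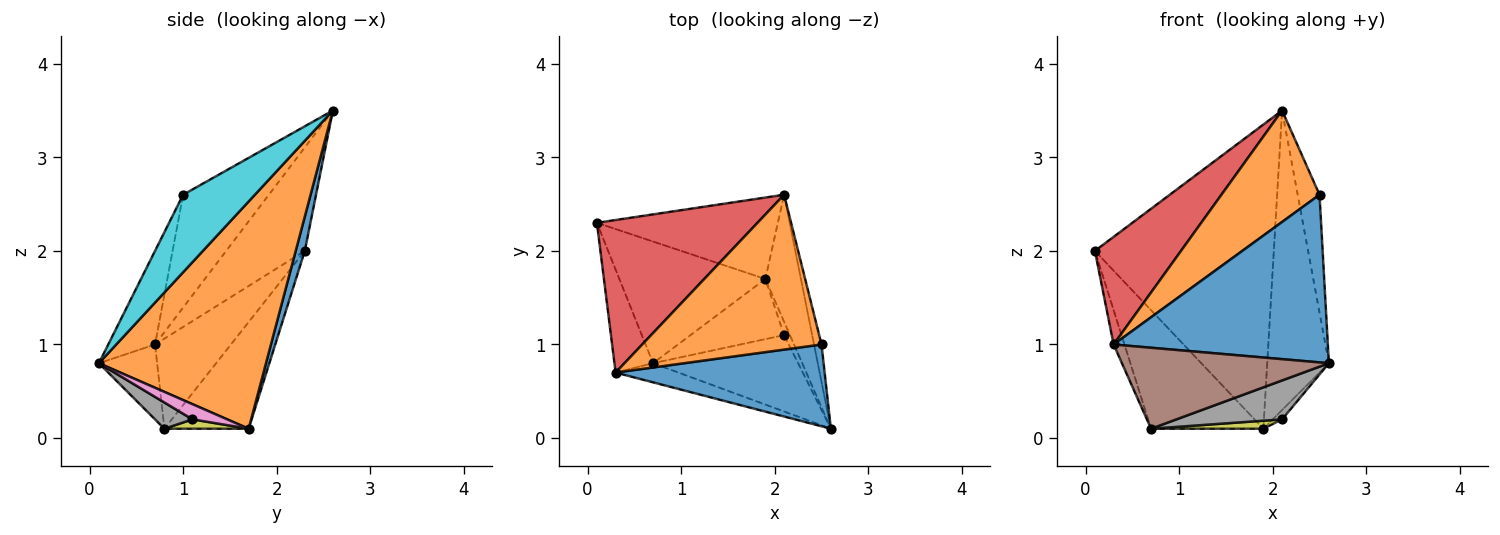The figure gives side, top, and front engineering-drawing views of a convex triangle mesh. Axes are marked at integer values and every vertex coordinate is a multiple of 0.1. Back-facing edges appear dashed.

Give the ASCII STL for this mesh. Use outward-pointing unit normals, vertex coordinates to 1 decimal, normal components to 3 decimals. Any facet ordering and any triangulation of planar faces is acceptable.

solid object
 facet normal 0.049 0.965 -0.258
  outer loop
   vertex 1.9 1.7 0.1
   vertex 0.1 2.3 2.0
   vertex 2.1 2.6 3.5
  endloop
 endfacet
 facet normal 0.928 0.343 -0.145
  outer loop
   vertex 1.9 1.7 0.1
   vertex 2.1 2.6 3.5
   vertex 2.6 0.1 0.8
  endloop
 endfacet
 facet normal -0.464 0.618 -0.635
  outer loop
   vertex 0.7 0.8 0.1
   vertex 0.1 2.3 2.0
   vertex 1.9 1.7 0.1
  endloop
 endfacet
 facet normal -0.466 -0.510 0.723
  outer loop
   vertex 0.3 0.7 1.0
   vertex 2.1 2.6 3.5
   vertex 0.1 2.3 2.0
  endloop
 endfacet
 facet normal -0.911 0.130 -0.391
  outer loop
   vertex 0.3 0.7 1.0
   vertex 0.1 2.3 2.0
   vertex 0.7 0.8 0.1
  endloop
 endfacet
 facet normal -0.264 -0.939 -0.222
  outer loop
   vertex 0.3 0.7 1.0
   vertex 0.7 0.8 0.1
   vertex 2.6 0.1 0.8
  endloop
 endfacet
 facet normal 0.905 0.244 -0.348
  outer loop
   vertex 2.1 1.1 0.2
   vertex 1.9 1.7 0.1
   vertex 2.6 0.1 0.8
  endloop
 endfacet
 facet normal 0.159 -0.448 -0.880
  outer loop
   vertex 2.1 1.1 0.2
   vertex 2.6 0.1 0.8
   vertex 0.7 0.8 0.1
  endloop
 endfacet
 facet normal 0.099 -0.132 -0.986
  outer loop
   vertex 2.1 1.1 0.2
   vertex 0.7 0.8 0.1
   vertex 1.9 1.7 0.1
  endloop
 endfacet
 facet normal 0.953 0.290 -0.092
  outer loop
   vertex 2.5 1.0 2.6
   vertex 2.6 0.1 0.8
   vertex 2.1 2.6 3.5
  endloop
 endfacet
 facet normal -0.193 -0.882 0.430
  outer loop
   vertex 2.5 1.0 2.6
   vertex 0.3 0.7 1.0
   vertex 2.6 0.1 0.8
  endloop
 endfacet
 facet normal -0.455 -0.520 0.723
  outer loop
   vertex 2.5 1.0 2.6
   vertex 2.1 2.6 3.5
   vertex 0.3 0.7 1.0
  endloop
 endfacet
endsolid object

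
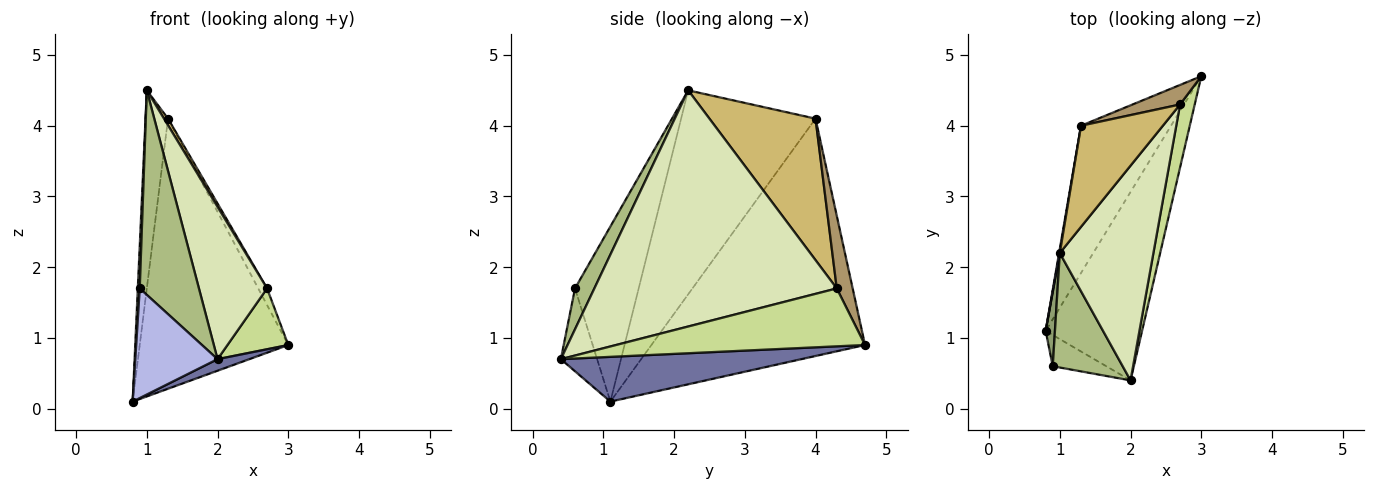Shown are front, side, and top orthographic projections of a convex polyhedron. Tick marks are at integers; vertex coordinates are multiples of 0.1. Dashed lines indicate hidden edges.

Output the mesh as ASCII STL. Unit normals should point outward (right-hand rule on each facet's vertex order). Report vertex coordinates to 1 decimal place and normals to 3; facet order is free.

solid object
 facet normal 0.420 -0.056 -0.906
  outer loop
   vertex 2.0 0.4 0.7
   vertex 0.8 1.1 0.1
   vertex 3.0 4.7 0.9
  endloop
 endfacet
 facet normal -0.784 0.545 -0.297
  outer loop
   vertex 1.3 4.0 4.1
   vertex 3.0 4.7 0.9
   vertex 0.8 1.1 0.1
  endloop
 endfacet
 facet normal -0.986 0.165 0.004
  outer loop
   vertex 1.3 4.0 4.1
   vertex 0.8 1.1 0.1
   vertex 1.0 2.2 4.5
  endloop
 endfacet
 facet normal -0.390 -0.885 -0.252
  outer loop
   vertex 0.9 0.6 1.7
   vertex 0.8 1.1 0.1
   vertex 2.0 0.4 0.7
  endloop
 endfacet
 facet normal -0.998 -0.030 0.053
  outer loop
   vertex 0.9 0.6 1.7
   vertex 1.0 2.2 4.5
   vertex 0.8 1.1 0.1
  endloop
 endfacet
 facet normal 0.274 -0.839 0.470
  outer loop
   vertex 0.9 0.6 1.7
   vertex 2.0 0.4 0.7
   vertex 1.0 2.2 4.5
  endloop
 endfacet
 facet normal 0.943 -0.230 0.239
  outer loop
   vertex 2.7 4.3 1.7
   vertex 2.0 0.4 0.7
   vertex 3.0 4.7 0.9
  endloop
 endfacet
 facet normal 0.899 -0.253 0.356
  outer loop
   vertex 2.7 4.3 1.7
   vertex 1.0 2.2 4.5
   vertex 2.0 0.4 0.7
  endloop
 endfacet
 facet normal 0.759 0.422 0.496
  outer loop
   vertex 2.7 4.3 1.7
   vertex 3.0 4.7 0.9
   vertex 1.3 4.0 4.1
  endloop
 endfacet
 facet normal 0.865 -0.033 0.501
  outer loop
   vertex 2.7 4.3 1.7
   vertex 1.3 4.0 4.1
   vertex 1.0 2.2 4.5
  endloop
 endfacet
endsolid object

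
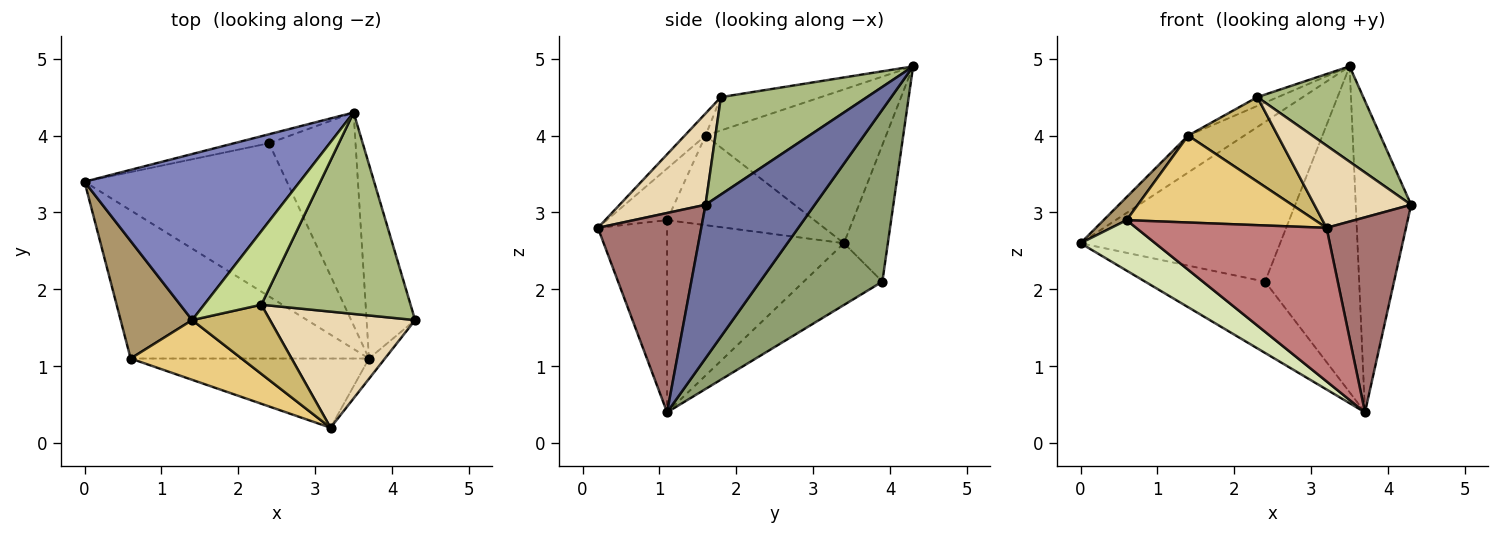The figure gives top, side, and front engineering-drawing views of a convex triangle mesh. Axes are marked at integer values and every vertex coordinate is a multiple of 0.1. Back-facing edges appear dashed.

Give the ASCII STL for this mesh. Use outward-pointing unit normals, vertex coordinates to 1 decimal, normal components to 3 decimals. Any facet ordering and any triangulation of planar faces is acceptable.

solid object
 facet normal 0.858 0.435 -0.271
  outer loop
   vertex 3.7 1.1 0.4
   vertex 3.5 4.3 4.9
   vertex 4.3 1.6 3.1
  endloop
 endfacet
 facet normal -0.572 0.178 0.801
  outer loop
   vertex 1.4 1.6 4.0
   vertex 3.5 4.3 4.9
   vertex 0.0 3.4 2.6
  endloop
 endfacet
 facet normal -0.215 0.975 -0.055
  outer loop
   vertex 2.4 3.9 2.1
   vertex 0.0 3.4 2.6
   vertex 3.5 4.3 4.9
  endloop
 endfacet
 facet normal -0.267 0.407 -0.874
  outer loop
   vertex 2.4 3.9 2.1
   vertex 3.7 1.1 0.4
   vertex 0.0 3.4 2.6
  endloop
 endfacet
 facet normal 0.736 0.567 -0.370
  outer loop
   vertex 2.4 3.9 2.1
   vertex 3.5 4.3 4.9
   vertex 3.7 1.1 0.4
  endloop
 endfacet
 facet normal 0.508 -0.368 0.779
  outer loop
   vertex 2.3 1.8 4.5
   vertex 4.3 1.6 3.1
   vertex 3.5 4.3 4.9
  endloop
 endfacet
 facet normal -0.500 0.103 0.860
  outer loop
   vertex 2.3 1.8 4.5
   vertex 3.5 4.3 4.9
   vertex 1.4 1.6 4.0
  endloop
 endfacet
 facet normal -0.607 -0.256 -0.752
  outer loop
   vertex 0.6 1.1 2.9
   vertex 0.0 3.4 2.6
   vertex 3.7 1.1 0.4
  endloop
 endfacet
 facet normal -0.776 -0.122 0.619
  outer loop
   vertex 0.6 1.1 2.9
   vertex 1.4 1.6 4.0
   vertex 0.0 3.4 2.6
  endloop
 endfacet
 facet normal -0.177 -0.762 0.623
  outer loop
   vertex 3.2 0.2 2.8
   vertex 2.3 1.8 4.5
   vertex 1.4 1.6 4.0
  endloop
 endfacet
 facet normal -0.255 -0.797 0.548
  outer loop
   vertex 3.2 0.2 2.8
   vertex 1.4 1.6 4.0
   vertex 0.6 1.1 2.9
  endloop
 endfacet
 facet normal 0.457 -0.514 0.726
  outer loop
   vertex 3.2 0.2 2.8
   vertex 4.3 1.6 3.1
   vertex 2.3 1.8 4.5
  endloop
 endfacet
 facet normal 0.791 -0.608 -0.063
  outer loop
   vertex 3.2 0.2 2.8
   vertex 3.7 1.1 0.4
   vertex 4.3 1.6 3.1
  endloop
 endfacet
 facet normal -0.315 -0.865 -0.390
  outer loop
   vertex 3.2 0.2 2.8
   vertex 0.6 1.1 2.9
   vertex 3.7 1.1 0.4
  endloop
 endfacet
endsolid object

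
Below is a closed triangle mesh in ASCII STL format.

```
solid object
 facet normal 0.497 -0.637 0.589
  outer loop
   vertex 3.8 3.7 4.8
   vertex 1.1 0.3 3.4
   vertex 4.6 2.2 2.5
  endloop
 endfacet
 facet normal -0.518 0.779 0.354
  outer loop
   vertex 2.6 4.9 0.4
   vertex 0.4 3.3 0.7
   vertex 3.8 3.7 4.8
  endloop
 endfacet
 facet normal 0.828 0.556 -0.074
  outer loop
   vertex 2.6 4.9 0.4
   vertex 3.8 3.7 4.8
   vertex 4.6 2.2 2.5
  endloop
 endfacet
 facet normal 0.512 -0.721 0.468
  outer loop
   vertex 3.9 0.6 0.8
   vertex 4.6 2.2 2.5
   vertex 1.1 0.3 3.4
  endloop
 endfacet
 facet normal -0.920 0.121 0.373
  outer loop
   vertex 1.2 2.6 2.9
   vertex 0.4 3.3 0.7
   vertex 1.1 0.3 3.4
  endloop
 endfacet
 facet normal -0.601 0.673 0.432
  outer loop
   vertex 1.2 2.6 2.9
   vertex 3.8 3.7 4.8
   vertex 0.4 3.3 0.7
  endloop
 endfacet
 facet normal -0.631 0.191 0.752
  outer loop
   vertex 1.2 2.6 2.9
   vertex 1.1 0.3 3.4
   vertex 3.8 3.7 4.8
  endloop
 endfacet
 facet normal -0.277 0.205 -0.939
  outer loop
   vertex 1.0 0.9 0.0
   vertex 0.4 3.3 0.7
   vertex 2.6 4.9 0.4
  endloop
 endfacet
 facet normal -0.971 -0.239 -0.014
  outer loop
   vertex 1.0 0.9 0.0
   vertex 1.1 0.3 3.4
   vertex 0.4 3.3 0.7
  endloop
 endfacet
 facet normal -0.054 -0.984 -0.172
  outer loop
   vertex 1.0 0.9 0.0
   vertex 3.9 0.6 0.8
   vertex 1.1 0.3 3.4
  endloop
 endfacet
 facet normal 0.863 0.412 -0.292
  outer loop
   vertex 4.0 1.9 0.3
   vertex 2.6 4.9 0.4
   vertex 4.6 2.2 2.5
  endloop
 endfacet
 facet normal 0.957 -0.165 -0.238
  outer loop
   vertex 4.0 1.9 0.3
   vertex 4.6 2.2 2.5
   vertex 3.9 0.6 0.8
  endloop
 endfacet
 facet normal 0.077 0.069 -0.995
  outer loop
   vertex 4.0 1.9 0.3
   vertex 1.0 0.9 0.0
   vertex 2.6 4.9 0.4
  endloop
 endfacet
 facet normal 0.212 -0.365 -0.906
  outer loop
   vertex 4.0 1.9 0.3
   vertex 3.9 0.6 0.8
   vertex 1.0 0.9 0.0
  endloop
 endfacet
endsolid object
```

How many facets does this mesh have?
14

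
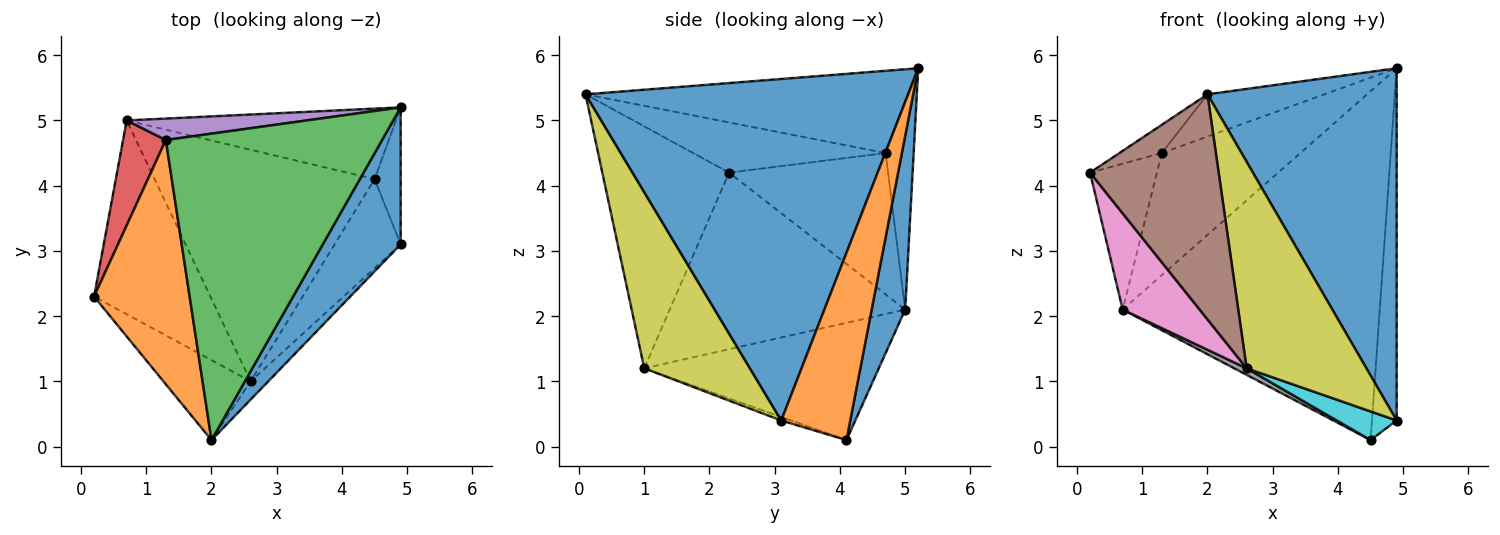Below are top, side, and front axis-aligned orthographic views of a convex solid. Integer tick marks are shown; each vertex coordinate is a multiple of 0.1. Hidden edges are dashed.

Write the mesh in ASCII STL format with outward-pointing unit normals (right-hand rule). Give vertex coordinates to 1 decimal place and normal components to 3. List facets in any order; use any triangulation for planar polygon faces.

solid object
 facet normal 0.127 0.972 -0.197
  outer loop
   vertex 0.7 5.0 2.1
   vertex 4.9 5.2 5.8
   vertex 4.5 4.1 0.1
  endloop
 endfacet
 facet normal -0.463 0.102 0.881
  outer loop
   vertex 1.3 4.7 4.5
   vertex 0.2 2.3 4.2
   vertex 2.0 0.1 5.4
  endloop
 endfacet
 facet normal -0.353 0.128 0.927
  outer loop
   vertex 1.3 4.7 4.5
   vertex 2.0 0.1 5.4
   vertex 4.9 5.2 5.8
  endloop
 endfacet
 facet normal -0.888 0.373 0.269
  outer loop
   vertex 1.3 4.7 4.5
   vertex 0.7 5.0 2.1
   vertex 0.2 2.3 4.2
  endloop
 endfacet
 facet normal -0.195 0.966 0.170
  outer loop
   vertex 1.3 4.7 4.5
   vertex 4.9 5.2 5.8
   vertex 0.7 5.0 2.1
  endloop
 endfacet
 facet normal -0.681 -0.691 -0.245
  outer loop
   vertex 2.6 1.0 1.2
   vertex 2.0 0.1 5.4
   vertex 0.2 2.3 4.2
  endloop
 endfacet
 facet normal -0.806 -0.263 -0.530
  outer loop
   vertex 2.6 1.0 1.2
   vertex 0.2 2.3 4.2
   vertex 0.7 5.0 2.1
  endloop
 endfacet
 facet normal -0.470 -0.025 -0.882
  outer loop
   vertex 2.6 1.0 1.2
   vertex 0.7 5.0 2.1
   vertex 4.5 4.1 0.1
  endloop
 endfacet
 facet normal 0.660 -0.748 -0.066
  outer loop
   vertex 4.9 3.1 0.4
   vertex 2.0 0.1 5.4
   vertex 2.6 1.0 1.2
  endloop
 endfacet
 facet normal -0.051 -0.306 -0.951
  outer loop
   vertex 4.9 3.1 0.4
   vertex 2.6 1.0 1.2
   vertex 4.5 4.1 0.1
  endloop
 endfacet
 facet normal 0.846 -0.496 0.193
  outer loop
   vertex 4.9 3.1 0.4
   vertex 4.9 5.2 5.8
   vertex 2.0 0.1 5.4
  endloop
 endfacet
 facet normal 0.933 0.334 -0.130
  outer loop
   vertex 4.9 3.1 0.4
   vertex 4.5 4.1 0.1
   vertex 4.9 5.2 5.8
  endloop
 endfacet
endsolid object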